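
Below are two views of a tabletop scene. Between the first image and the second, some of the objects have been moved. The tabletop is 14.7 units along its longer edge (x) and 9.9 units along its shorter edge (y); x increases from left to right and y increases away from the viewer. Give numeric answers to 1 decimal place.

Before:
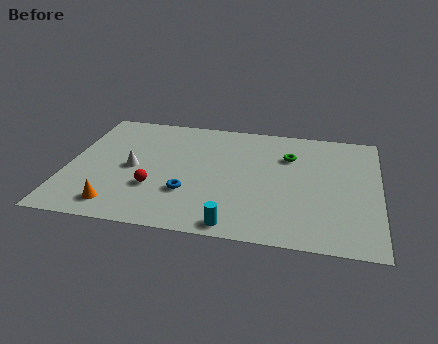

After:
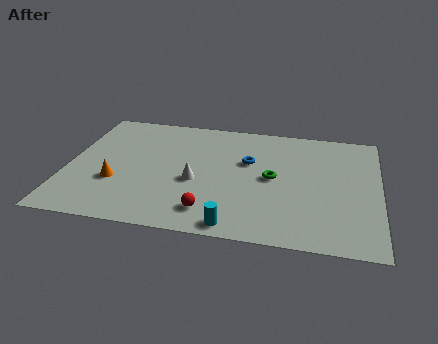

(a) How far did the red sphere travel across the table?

3.0

The red sphere was near (4.2, 3.2) before and (6.9, 1.8) after, so it travelled √(2.7² + 1.4²) ≈ 3.0 units.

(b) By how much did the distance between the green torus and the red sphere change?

-3.0

Before: roughly 7.3 units apart; after: 4.3. That's 3.0 units closer together.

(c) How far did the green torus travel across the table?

2.1

The green torus was near (10.4, 7.0) before and (9.7, 5.0) after, so it travelled √(0.7² + 2.0²) ≈ 2.1 units.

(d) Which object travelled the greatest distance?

the blue torus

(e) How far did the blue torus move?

4.1

From (5.8, 3.1) to (8.5, 6.2), the blue torus covered √(2.7² + 3.1²) ≈ 4.1 units.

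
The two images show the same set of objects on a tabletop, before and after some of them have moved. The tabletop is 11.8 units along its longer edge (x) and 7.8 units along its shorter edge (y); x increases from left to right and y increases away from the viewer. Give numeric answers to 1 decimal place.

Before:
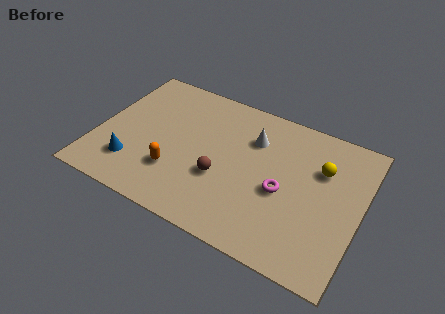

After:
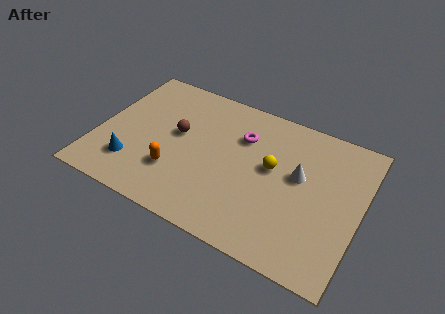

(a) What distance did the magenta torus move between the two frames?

3.0

From (8.4, 3.4) to (6.3, 5.5), the magenta torus covered √(2.1² + 2.1²) ≈ 3.0 units.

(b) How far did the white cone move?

2.5

The white cone moved from about (6.8, 5.6) to (9.0, 4.5), a distance of √(2.2² + 1.1²) ≈ 2.5.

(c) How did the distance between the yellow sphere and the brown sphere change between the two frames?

-0.5

They were about 4.8 units apart before and 4.3 after — 0.5 units closer together.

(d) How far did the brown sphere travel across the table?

2.7

The brown sphere was near (5.7, 2.9) before and (3.5, 4.4) after, so it travelled √(2.2² + 1.5²) ≈ 2.7 units.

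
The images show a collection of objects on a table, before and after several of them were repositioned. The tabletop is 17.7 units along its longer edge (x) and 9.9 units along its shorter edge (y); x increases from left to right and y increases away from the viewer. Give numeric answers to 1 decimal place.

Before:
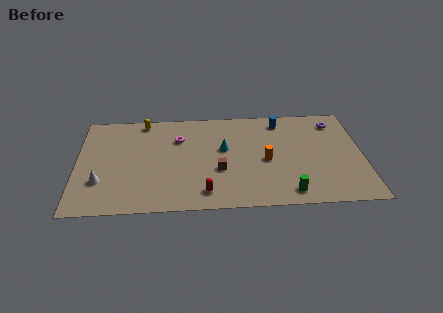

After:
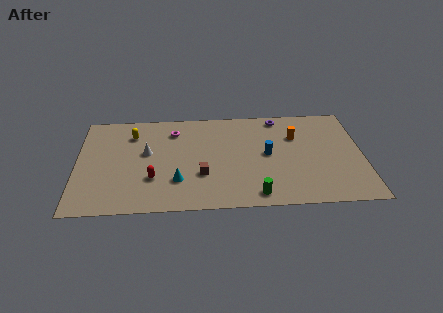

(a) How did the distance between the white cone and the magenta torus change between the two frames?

-3.5

The distance was about 6.2 in the first image and 2.7 in the second, so they moved 3.5 units closer together.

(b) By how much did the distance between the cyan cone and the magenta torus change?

+2.0

They were about 3.0 units apart before and 5.0 after — 2.0 units further apart.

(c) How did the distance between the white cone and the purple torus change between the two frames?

-6.6

Before: roughly 15.5 units apart; after: 8.9. That's 6.6 units closer together.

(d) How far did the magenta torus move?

0.9

The magenta torus was near (6.3, 7.0) before and (6.0, 7.8) after, so it travelled √(0.3² + 0.8²) ≈ 0.9 units.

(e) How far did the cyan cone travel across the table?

4.2

The cyan cone was near (9.1, 5.8) before and (6.2, 2.8) after, so it travelled √(2.9² + 3.0²) ≈ 4.2 units.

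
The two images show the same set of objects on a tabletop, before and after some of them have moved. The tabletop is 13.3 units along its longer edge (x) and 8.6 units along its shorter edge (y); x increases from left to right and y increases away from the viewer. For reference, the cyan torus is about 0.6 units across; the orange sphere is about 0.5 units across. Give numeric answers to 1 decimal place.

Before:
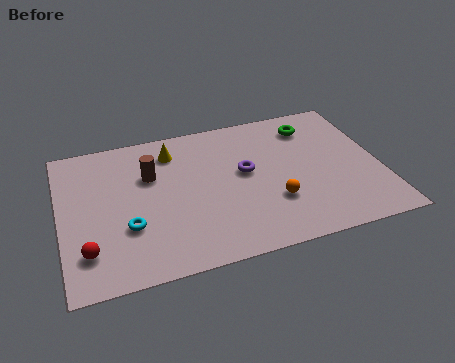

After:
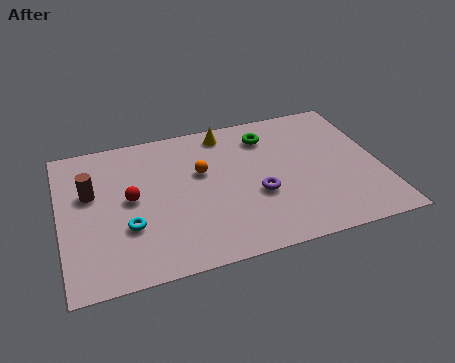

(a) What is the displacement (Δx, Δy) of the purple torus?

(0.4, -1.5)

The purple torus was at about (7.7, 4.8) and moved to about (8.1, 3.3).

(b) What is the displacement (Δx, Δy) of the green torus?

(-1.9, -0.1)

The green torus was at about (10.7, 6.9) and moved to about (8.8, 6.8).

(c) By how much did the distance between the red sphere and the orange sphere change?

-4.6

Before: roughly 7.7 units apart; after: 3.1. That's 4.6 units closer together.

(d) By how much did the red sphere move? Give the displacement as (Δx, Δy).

(1.9, 2.5)

From the two frames, the red sphere sits at roughly (1.0, 2.0) before and (2.9, 4.5) after.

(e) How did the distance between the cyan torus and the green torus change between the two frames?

-1.7

They were about 8.9 units apart before and 7.2 after — 1.7 units closer together.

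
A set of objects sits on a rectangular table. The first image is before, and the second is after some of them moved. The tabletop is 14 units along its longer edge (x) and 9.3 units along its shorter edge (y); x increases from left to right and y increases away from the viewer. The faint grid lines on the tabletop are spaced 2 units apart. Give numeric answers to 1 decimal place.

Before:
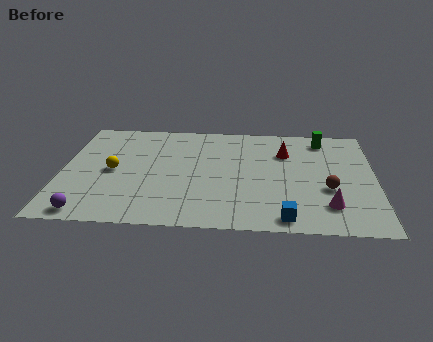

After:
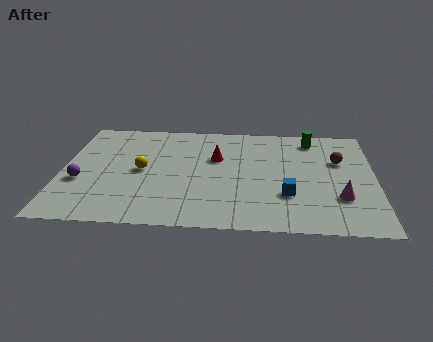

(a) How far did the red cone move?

3.2

The red cone moved from about (10.0, 6.6) to (6.9, 5.9), a distance of √(3.1² + 0.7²) ≈ 3.2.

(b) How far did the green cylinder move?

0.5

From (11.7, 7.9) to (11.2, 7.9), the green cylinder covered √(0.5² + 0.0²) ≈ 0.5 units.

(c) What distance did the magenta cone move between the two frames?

0.9

From (11.9, 2.1) to (12.4, 2.8), the magenta cone covered √(0.5² + 0.7²) ≈ 0.9 units.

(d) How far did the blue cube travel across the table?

1.9

The blue cube was near (10.0, 1.0) before and (10.1, 2.9) after, so it travelled √(0.1² + 1.9²) ≈ 1.9 units.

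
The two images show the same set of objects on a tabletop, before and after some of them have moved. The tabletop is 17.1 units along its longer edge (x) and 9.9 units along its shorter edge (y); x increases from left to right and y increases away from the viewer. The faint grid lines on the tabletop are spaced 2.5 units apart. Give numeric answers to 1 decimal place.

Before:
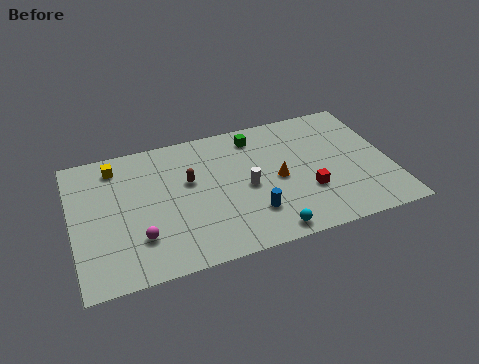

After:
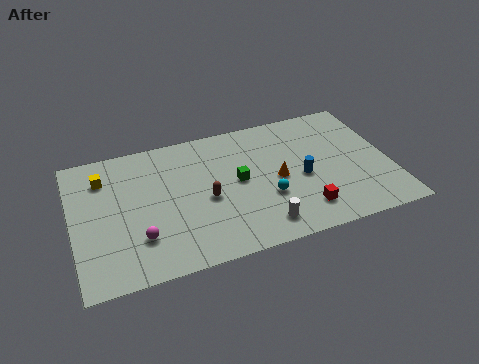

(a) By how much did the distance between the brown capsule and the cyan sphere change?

-3.0

The distance was about 6.3 in the first image and 3.3 in the second, so they moved 3.0 units closer together.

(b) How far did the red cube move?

1.4

From (12.5, 3.3) to (12.1, 2.0), the red cube covered √(0.4² + 1.3²) ≈ 1.4 units.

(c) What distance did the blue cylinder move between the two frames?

3.4

The blue cylinder was near (9.4, 2.6) before and (12.3, 4.4) after, so it travelled √(2.9² + 1.8²) ≈ 3.4 units.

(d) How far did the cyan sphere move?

2.5

From (10.1, 1.0) to (10.3, 3.5), the cyan sphere covered √(0.2² + 2.5²) ≈ 2.5 units.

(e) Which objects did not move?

the magenta sphere and the orange cone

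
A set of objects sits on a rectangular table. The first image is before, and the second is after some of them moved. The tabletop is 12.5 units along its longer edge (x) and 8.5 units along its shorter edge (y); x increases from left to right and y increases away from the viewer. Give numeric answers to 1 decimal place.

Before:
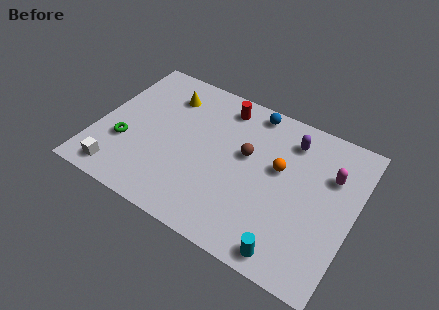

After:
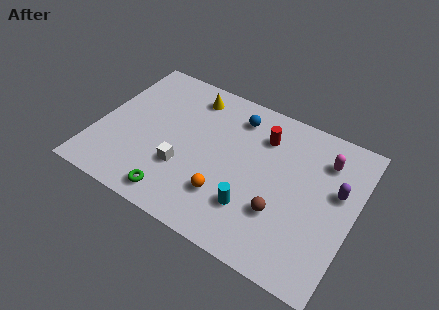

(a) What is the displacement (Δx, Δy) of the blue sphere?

(-0.7, -0.7)

From the two frames, the blue sphere sits at roughly (7.1, 7.6) before and (6.4, 6.9) after.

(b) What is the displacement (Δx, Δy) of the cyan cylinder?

(-2.0, 1.4)

The cyan cylinder started near (9.9, 0.9) and ended near (7.9, 2.3).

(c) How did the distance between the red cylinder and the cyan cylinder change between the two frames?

-3.5

Before: roughly 7.6 units apart; after: 4.1. That's 3.5 units closer together.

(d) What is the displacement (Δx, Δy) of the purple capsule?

(2.5, -1.7)

The purple capsule started near (9.1, 6.8) and ended near (11.6, 5.1).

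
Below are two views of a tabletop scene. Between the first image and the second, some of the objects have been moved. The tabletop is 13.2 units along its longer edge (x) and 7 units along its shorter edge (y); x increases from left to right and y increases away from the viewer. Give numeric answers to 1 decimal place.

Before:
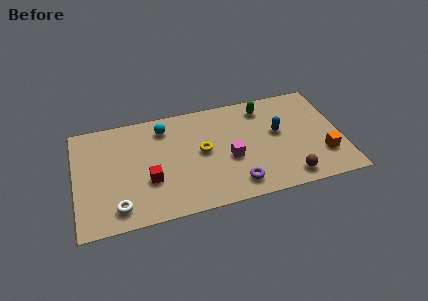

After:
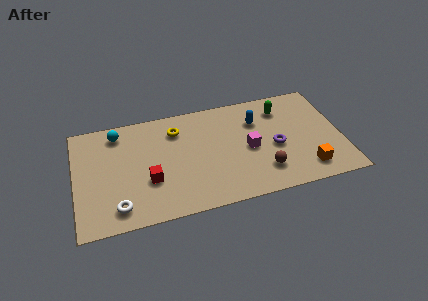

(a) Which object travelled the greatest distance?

the purple torus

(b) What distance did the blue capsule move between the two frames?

1.4

The blue capsule moved from about (10.1, 4.0) to (9.1, 5.0), a distance of √(1.0² + 1.0²) ≈ 1.4.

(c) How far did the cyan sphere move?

2.3

From (4.5, 5.7) to (2.2, 5.9), the cyan sphere covered √(2.3² + 0.2²) ≈ 2.3 units.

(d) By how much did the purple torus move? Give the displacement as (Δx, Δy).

(2.1, 1.9)

The purple torus was at about (7.8, 1.2) and moved to about (9.9, 3.1).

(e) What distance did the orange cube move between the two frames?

1.1

The orange cube moved from about (12.2, 2.0) to (11.3, 1.3), a distance of √(0.9² + 0.7²) ≈ 1.1.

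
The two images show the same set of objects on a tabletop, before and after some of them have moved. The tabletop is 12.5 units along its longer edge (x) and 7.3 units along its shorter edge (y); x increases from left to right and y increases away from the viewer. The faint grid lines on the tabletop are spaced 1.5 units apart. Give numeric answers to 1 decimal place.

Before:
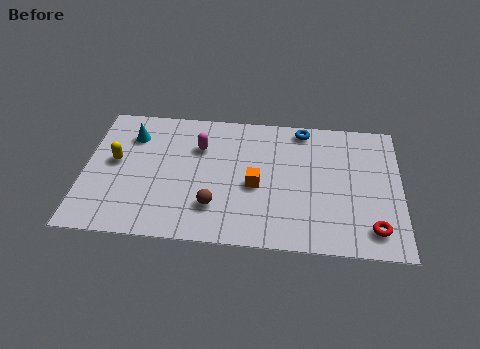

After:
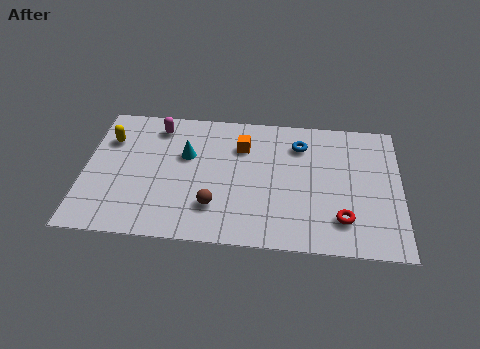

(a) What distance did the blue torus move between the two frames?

0.9

The blue torus moved from about (8.6, 6.5) to (8.5, 5.6), a distance of √(0.1² + 0.9²) ≈ 0.9.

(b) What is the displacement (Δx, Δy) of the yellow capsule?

(-0.3, 1.2)

The yellow capsule was at about (1.2, 4.0) and moved to about (0.9, 5.2).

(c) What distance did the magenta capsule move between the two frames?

2.0

The magenta capsule moved from about (4.5, 5.1) to (2.8, 6.1), a distance of √(1.7² + 1.0²) ≈ 2.0.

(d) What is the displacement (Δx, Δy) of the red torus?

(-1.2, 0.4)

The red torus was at about (11.4, 1.3) and moved to about (10.2, 1.7).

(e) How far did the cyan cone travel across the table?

2.4

The cyan cone was near (1.8, 5.5) before and (4.0, 4.6) after, so it travelled √(2.2² + 0.9²) ≈ 2.4 units.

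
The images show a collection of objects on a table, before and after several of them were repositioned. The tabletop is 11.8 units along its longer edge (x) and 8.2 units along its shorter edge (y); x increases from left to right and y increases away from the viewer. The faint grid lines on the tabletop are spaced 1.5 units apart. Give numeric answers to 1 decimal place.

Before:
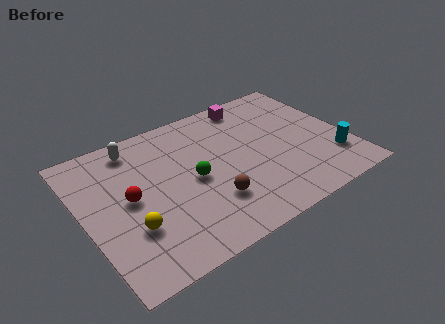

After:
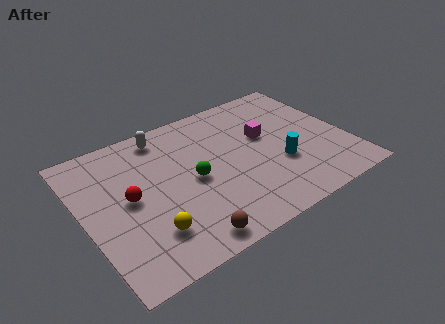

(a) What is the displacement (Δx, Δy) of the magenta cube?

(0.2, -2.3)

From the two frames, the magenta cube sits at roughly (8.1, 7.2) before and (8.3, 4.9) after.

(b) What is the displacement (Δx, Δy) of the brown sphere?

(-1.4, -1.4)

The brown sphere started near (5.3, 2.3) and ended near (3.9, 0.9).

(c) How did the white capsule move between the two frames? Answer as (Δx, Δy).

(1.3, 0.1)

From the two frames, the white capsule sits at roughly (2.7, 7.0) before and (4.0, 7.1) after.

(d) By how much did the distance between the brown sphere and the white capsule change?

+0.8

They were about 5.4 units apart before and 6.2 after — 0.8 units further apart.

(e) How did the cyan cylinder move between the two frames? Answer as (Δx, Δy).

(-2.3, 0.8)

The cyan cylinder was at about (10.9, 2.1) and moved to about (8.6, 2.9).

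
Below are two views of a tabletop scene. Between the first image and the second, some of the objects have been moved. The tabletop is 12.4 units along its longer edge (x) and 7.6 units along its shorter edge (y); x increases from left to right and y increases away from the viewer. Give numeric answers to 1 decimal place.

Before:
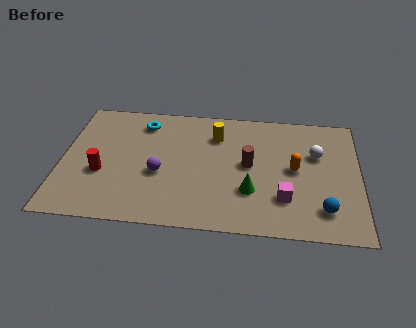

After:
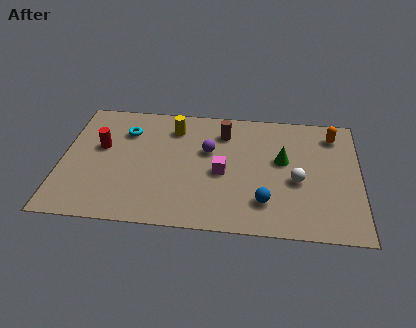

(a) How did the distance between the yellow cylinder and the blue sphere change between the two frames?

-0.4

The distance was about 6.1 in the first image and 5.7 in the second, so they moved 0.4 units closer together.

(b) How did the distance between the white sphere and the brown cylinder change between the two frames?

+1.2

The distance was about 2.9 in the first image and 4.1 in the second, so they moved 1.2 units further apart.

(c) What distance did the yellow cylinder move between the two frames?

1.8

From (6.4, 5.7) to (4.6, 6.0), the yellow cylinder covered √(1.8² + 0.3²) ≈ 1.8 units.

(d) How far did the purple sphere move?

2.6

The purple sphere moved from about (4.1, 3.1) to (6.1, 4.7), a distance of √(2.0² + 1.6²) ≈ 2.6.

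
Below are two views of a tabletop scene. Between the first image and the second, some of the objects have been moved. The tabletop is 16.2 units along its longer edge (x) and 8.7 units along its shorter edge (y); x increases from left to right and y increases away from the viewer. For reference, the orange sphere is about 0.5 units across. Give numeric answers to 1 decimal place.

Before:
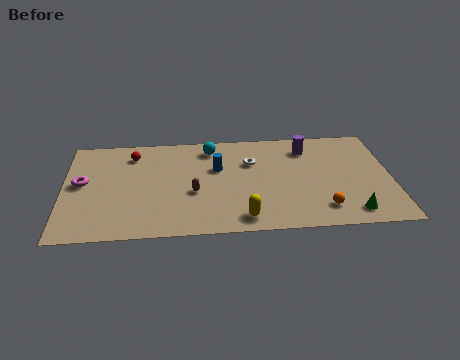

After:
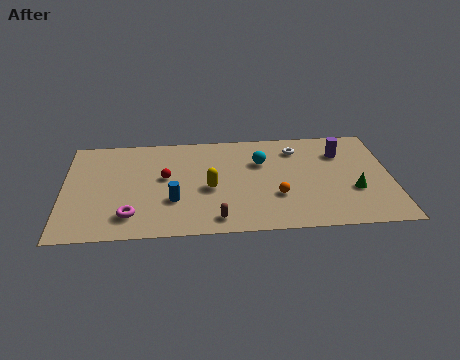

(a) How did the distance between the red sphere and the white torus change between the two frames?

+0.9

They were about 6.0 units apart before and 6.9 after — 0.9 units further apart.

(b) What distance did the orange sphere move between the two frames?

2.5

The orange sphere was near (12.7, 1.7) before and (10.5, 2.9) after, so it travelled √(2.2² + 1.2²) ≈ 2.5 units.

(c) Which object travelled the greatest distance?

the magenta torus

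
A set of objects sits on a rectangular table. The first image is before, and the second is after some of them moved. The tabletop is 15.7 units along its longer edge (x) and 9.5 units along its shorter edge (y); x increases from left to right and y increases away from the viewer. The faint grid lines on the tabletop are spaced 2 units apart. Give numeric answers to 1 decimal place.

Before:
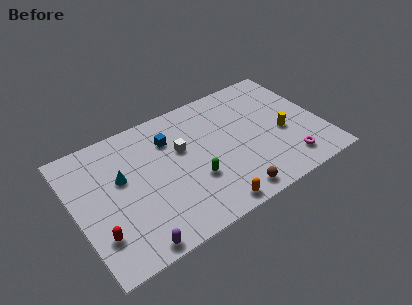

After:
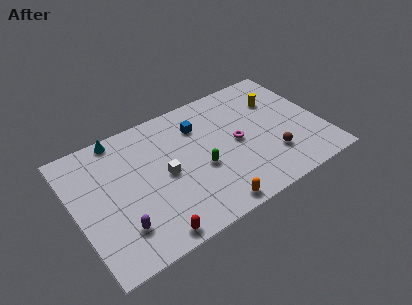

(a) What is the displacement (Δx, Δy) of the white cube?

(-1.3, -1.3)

The white cube was at about (6.9, 5.9) and moved to about (5.6, 4.6).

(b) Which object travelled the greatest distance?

the magenta torus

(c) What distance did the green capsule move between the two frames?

0.8

From (7.3, 3.3) to (7.8, 3.9), the green capsule covered √(0.5² + 0.6²) ≈ 0.8 units.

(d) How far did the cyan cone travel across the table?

3.0

From (3.0, 5.7) to (3.3, 8.7), the cyan cone covered √(0.3² + 3.0²) ≈ 3.0 units.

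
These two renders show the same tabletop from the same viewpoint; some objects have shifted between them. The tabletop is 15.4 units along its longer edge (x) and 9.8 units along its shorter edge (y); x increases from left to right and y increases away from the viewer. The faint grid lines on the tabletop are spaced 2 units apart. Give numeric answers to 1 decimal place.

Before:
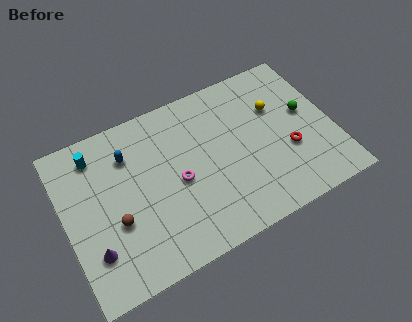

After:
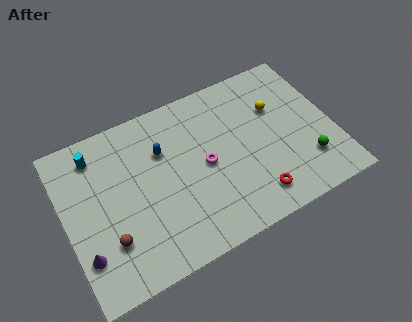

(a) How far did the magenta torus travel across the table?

1.6

The magenta torus was near (6.4, 4.5) before and (8.0, 4.8) after, so it travelled √(1.6² + 0.3²) ≈ 1.6 units.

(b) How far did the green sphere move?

3.0

From (14.0, 5.5) to (13.6, 2.5), the green sphere covered √(0.4² + 3.0²) ≈ 3.0 units.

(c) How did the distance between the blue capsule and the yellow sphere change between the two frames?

-1.9

They were about 8.5 units apart before and 6.6 after — 1.9 units closer together.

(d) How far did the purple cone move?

0.5

The purple cone moved from about (1.3, 2.6) to (0.8, 2.6), a distance of √(0.5² + 0.0²) ≈ 0.5.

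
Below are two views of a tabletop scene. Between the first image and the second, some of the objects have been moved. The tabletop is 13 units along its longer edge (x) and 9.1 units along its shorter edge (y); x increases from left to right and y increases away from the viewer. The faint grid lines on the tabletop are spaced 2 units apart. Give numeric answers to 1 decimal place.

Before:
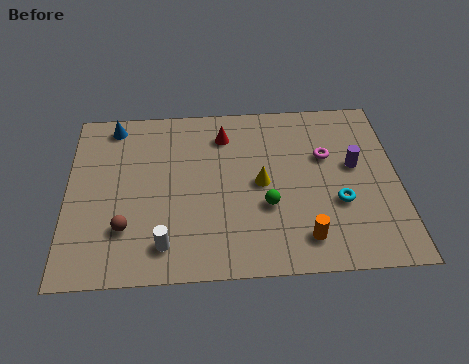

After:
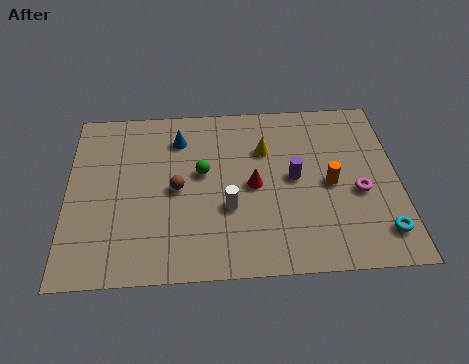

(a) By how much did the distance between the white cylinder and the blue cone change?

-2.5

They were about 6.7 units apart before and 4.2 after — 2.5 units closer together.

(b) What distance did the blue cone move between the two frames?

2.8

The blue cone moved from about (1.8, 8.0) to (4.4, 7.1), a distance of √(2.6² + 0.9²) ≈ 2.8.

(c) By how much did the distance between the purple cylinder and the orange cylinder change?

-2.7

They were about 4.2 units apart before and 1.5 after — 2.7 units closer together.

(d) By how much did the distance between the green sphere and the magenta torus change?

+2.8

The distance was about 3.5 in the first image and 6.3 in the second, so they moved 2.8 units further apart.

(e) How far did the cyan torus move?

2.3

The cyan torus moved from about (10.6, 3.3) to (12.2, 1.7), a distance of √(1.6² + 1.6²) ≈ 2.3.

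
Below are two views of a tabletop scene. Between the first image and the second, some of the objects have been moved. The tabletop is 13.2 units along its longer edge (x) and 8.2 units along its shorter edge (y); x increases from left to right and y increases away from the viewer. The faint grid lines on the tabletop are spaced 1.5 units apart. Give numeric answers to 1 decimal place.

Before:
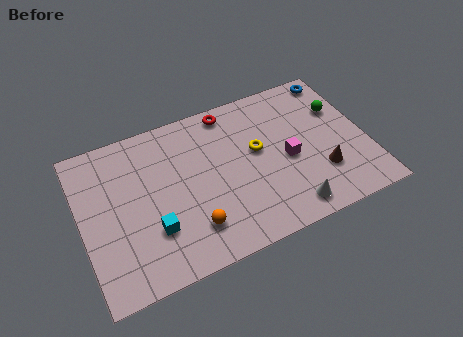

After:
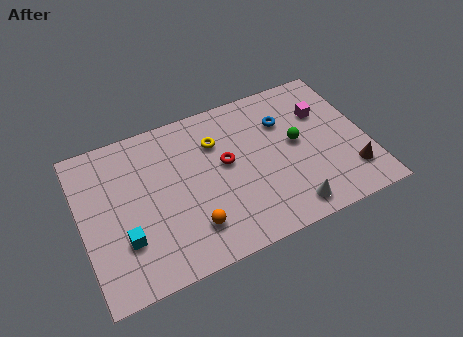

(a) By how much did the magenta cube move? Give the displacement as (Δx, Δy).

(1.9, 1.9)

The magenta cube was at about (9.5, 3.7) and moved to about (11.4, 5.6).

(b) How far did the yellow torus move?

2.2

From (8.2, 4.7) to (6.4, 5.9), the yellow torus covered √(1.8² + 1.2²) ≈ 2.2 units.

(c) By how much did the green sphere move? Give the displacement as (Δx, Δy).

(-2.2, -1.1)

From the two frames, the green sphere sits at roughly (12.2, 5.5) before and (10.0, 4.4) after.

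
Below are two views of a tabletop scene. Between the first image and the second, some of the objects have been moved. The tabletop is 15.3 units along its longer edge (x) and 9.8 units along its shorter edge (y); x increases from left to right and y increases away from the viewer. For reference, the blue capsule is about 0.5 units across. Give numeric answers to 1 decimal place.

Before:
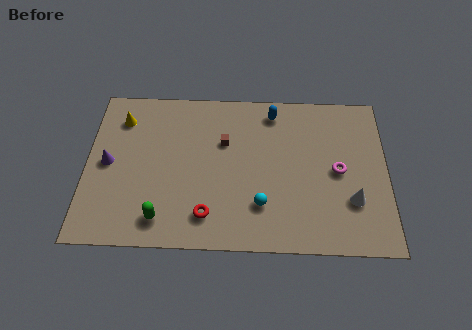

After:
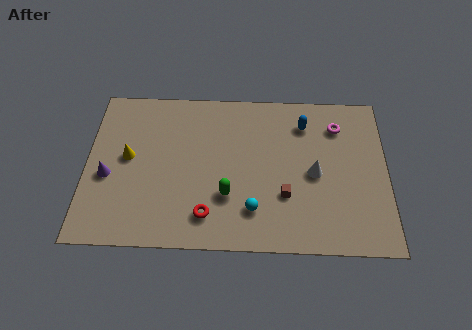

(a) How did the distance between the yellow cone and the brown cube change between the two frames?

+2.8

Before: roughly 5.5 units apart; after: 8.3. That's 2.8 units further apart.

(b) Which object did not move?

the red torus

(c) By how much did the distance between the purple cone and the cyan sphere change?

-0.5

They were about 8.1 units apart before and 7.6 after — 0.5 units closer together.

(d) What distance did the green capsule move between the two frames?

3.6

The green capsule was near (3.9, 1.6) before and (7.2, 3.1) after, so it travelled √(3.3² + 1.5²) ≈ 3.6 units.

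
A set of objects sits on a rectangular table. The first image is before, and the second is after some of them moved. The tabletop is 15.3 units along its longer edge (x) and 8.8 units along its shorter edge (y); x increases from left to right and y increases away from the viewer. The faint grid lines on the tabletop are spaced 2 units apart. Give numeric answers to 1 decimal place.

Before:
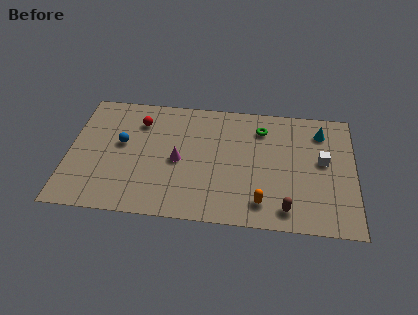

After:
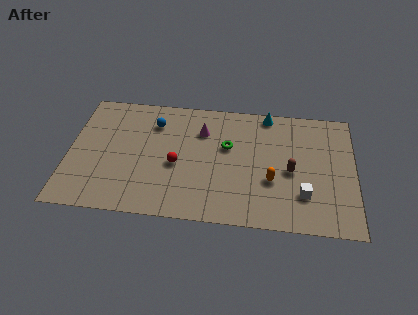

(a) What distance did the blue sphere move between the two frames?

2.4

From (2.8, 5.0) to (4.5, 6.7), the blue sphere covered √(1.7² + 1.7²) ≈ 2.4 units.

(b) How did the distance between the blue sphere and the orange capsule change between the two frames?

-1.0

Before: roughly 8.3 units apart; after: 7.3. That's 1.0 units closer together.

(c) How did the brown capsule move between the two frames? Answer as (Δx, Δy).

(0.2, 2.7)

The brown capsule was at about (11.7, 1.3) and moved to about (11.9, 4.0).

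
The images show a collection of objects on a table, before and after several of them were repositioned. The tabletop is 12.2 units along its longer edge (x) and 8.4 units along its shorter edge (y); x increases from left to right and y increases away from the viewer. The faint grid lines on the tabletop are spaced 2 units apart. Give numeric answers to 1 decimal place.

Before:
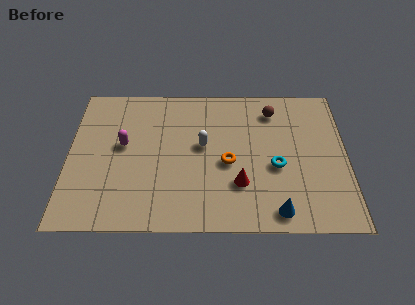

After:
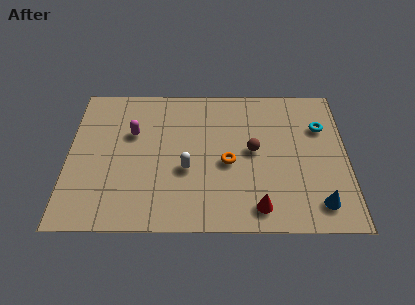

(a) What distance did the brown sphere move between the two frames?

2.6

From (9.0, 6.8) to (8.1, 4.4), the brown sphere covered √(0.9² + 2.4²) ≈ 2.6 units.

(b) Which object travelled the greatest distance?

the cyan torus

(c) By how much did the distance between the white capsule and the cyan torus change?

+3.0

They were about 3.4 units apart before and 6.4 after — 3.0 units further apart.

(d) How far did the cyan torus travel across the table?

3.0

The cyan torus moved from about (9.1, 3.5) to (11.1, 5.8), a distance of √(2.0² + 2.3²) ≈ 3.0.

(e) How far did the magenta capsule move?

0.8

The magenta capsule moved from about (2.4, 4.7) to (2.8, 5.4), a distance of √(0.4² + 0.7²) ≈ 0.8.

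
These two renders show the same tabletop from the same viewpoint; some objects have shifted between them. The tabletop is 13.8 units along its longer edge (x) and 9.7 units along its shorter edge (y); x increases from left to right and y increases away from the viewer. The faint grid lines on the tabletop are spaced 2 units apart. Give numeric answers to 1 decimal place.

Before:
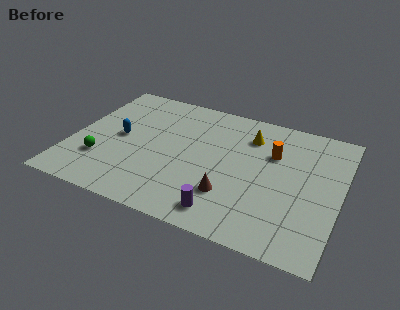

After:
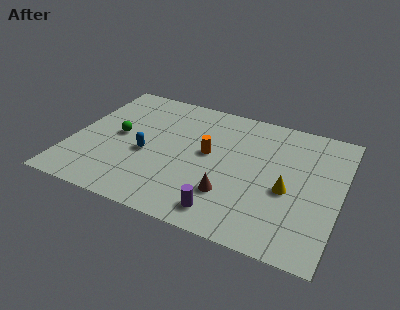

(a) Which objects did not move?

the brown cone and the purple cylinder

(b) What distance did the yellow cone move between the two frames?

4.0

From (8.9, 7.4) to (11.2, 4.1), the yellow cone covered √(2.3² + 3.3²) ≈ 4.0 units.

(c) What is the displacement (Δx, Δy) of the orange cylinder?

(-3.2, -1.2)

The orange cylinder started near (10.2, 6.5) and ended near (7.0, 5.3).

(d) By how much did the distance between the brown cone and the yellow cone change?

-1.6

The distance was about 4.7 in the first image and 3.1 in the second, so they moved 1.6 units closer together.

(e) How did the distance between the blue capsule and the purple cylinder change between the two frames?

-1.7

Before: roughly 6.9 units apart; after: 5.2. That's 1.7 units closer together.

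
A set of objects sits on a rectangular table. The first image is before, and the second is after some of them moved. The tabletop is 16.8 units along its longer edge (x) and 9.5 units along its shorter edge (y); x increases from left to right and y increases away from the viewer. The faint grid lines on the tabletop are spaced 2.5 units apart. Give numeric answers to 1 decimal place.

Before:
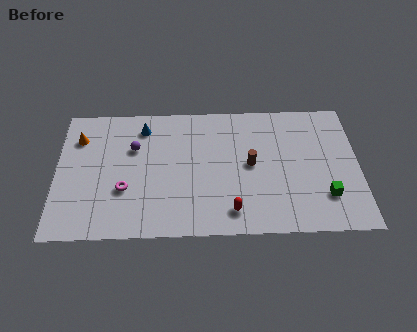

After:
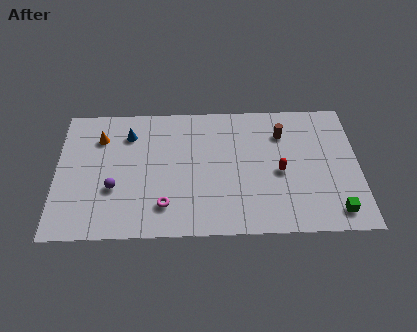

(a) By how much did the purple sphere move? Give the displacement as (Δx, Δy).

(-1.1, -2.9)

The purple sphere was at about (4.3, 6.3) and moved to about (3.2, 3.4).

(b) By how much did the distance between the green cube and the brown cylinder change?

+1.6

The distance was about 4.8 in the first image and 6.4 in the second, so they moved 1.6 units further apart.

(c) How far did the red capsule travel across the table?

3.8

The red capsule moved from about (9.7, 1.6) to (12.4, 4.3), a distance of √(2.7² + 2.7²) ≈ 3.8.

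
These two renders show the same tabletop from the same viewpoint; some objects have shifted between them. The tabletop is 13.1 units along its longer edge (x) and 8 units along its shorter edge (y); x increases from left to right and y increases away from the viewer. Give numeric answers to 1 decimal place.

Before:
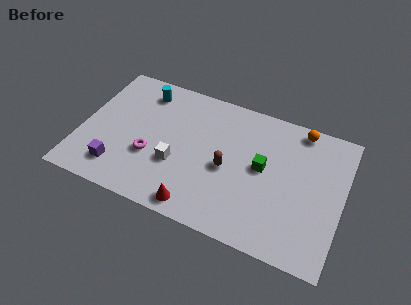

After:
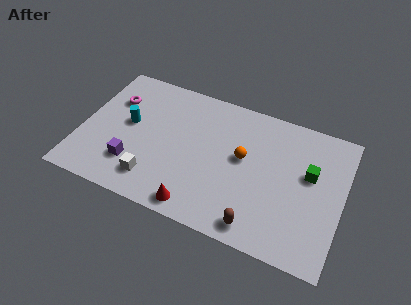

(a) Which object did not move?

the red cone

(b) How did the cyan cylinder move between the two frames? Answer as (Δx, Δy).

(-0.5, -2.2)

The cyan cylinder was at about (2.8, 6.6) and moved to about (2.3, 4.4).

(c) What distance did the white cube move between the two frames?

1.6

From (4.9, 2.9) to (3.9, 1.6), the white cube covered √(1.0² + 1.3²) ≈ 1.6 units.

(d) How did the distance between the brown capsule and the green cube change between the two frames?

+2.6

Before: roughly 1.8 units apart; after: 4.4. That's 2.6 units further apart.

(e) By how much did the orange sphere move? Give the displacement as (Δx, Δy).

(-2.6, -2.7)

From the two frames, the orange sphere sits at roughly (10.7, 7.2) before and (8.1, 4.5) after.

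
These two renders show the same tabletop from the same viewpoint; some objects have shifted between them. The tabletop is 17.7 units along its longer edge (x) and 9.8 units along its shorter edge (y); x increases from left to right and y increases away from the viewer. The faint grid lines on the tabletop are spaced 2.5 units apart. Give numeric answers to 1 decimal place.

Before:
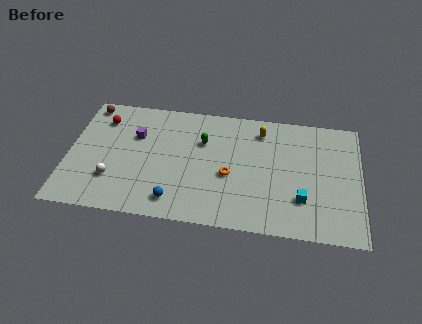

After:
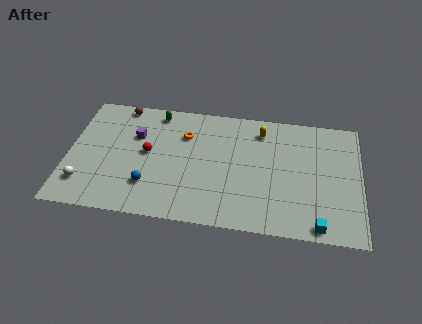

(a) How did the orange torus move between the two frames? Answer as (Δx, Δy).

(-2.8, 2.9)

The orange torus started near (9.8, 4.1) and ended near (7.0, 7.0).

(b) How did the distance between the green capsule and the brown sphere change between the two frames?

-5.2

The distance was about 7.4 in the first image and 2.2 in the second, so they moved 5.2 units closer together.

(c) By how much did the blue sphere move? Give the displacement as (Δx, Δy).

(-1.6, 1.0)

From the two frames, the blue sphere sits at roughly (6.6, 1.6) before and (5.0, 2.6) after.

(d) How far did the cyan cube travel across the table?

2.1

The cyan cube moved from about (14.2, 2.8) to (15.2, 0.9), a distance of √(1.0² + 1.9²) ≈ 2.1.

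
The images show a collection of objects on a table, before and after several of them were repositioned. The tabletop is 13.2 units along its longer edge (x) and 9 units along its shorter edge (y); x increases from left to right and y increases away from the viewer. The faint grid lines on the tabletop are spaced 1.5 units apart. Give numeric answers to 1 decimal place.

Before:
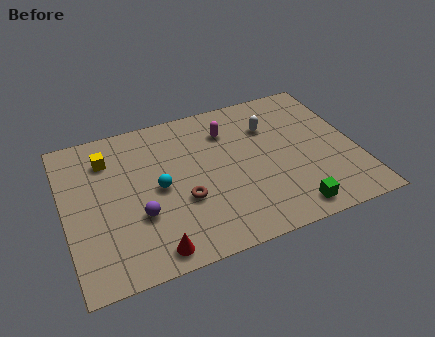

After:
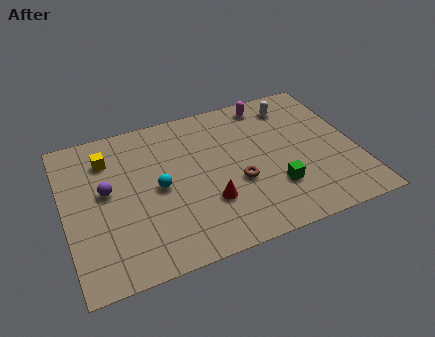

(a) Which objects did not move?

the cyan sphere and the yellow cube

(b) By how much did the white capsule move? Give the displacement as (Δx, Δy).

(1.2, 1.0)

From the two frames, the white capsule sits at roughly (9.5, 6.4) before and (10.7, 7.4) after.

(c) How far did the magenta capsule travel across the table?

2.3

The magenta capsule moved from about (7.6, 6.8) to (9.6, 7.9), a distance of √(2.0² + 1.1²) ≈ 2.3.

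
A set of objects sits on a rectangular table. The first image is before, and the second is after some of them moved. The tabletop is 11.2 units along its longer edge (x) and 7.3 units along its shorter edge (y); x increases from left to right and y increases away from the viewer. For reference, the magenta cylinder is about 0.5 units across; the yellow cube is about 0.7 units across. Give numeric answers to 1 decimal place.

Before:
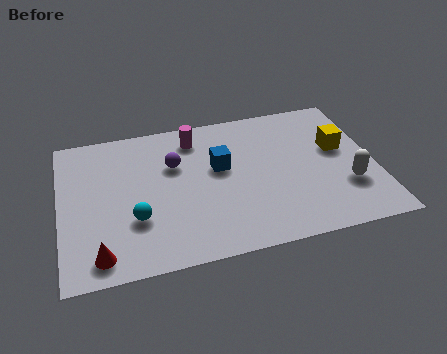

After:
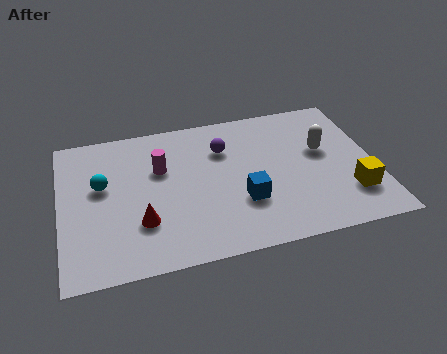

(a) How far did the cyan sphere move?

2.2

The cyan sphere was near (2.6, 2.4) before and (1.5, 4.3) after, so it travelled √(1.1² + 1.9²) ≈ 2.2 units.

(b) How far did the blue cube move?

2.0

From (5.7, 4.3) to (6.4, 2.4), the blue cube covered √(0.7² + 1.9²) ≈ 2.0 units.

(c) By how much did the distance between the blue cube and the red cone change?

-1.9

The distance was about 5.5 in the first image and 3.6 in the second, so they moved 1.9 units closer together.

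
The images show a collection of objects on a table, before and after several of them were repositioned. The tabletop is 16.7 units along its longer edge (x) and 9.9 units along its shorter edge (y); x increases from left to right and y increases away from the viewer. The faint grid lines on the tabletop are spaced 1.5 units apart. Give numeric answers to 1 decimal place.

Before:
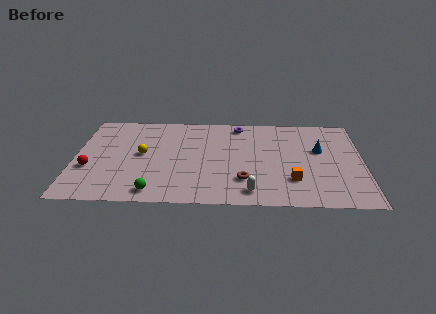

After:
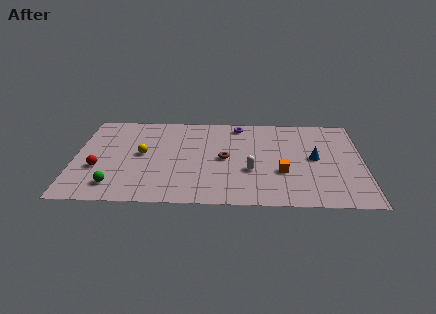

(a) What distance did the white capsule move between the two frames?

2.2

The white capsule moved from about (10.2, 1.4) to (10.2, 3.6), a distance of √(0.0² + 2.2²) ≈ 2.2.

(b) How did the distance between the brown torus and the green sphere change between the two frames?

+1.7

The distance was about 5.3 in the first image and 7.0 in the second, so they moved 1.7 units further apart.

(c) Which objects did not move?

the yellow sphere and the purple torus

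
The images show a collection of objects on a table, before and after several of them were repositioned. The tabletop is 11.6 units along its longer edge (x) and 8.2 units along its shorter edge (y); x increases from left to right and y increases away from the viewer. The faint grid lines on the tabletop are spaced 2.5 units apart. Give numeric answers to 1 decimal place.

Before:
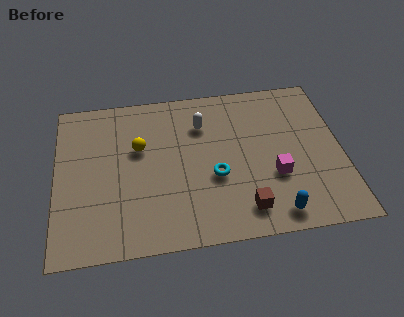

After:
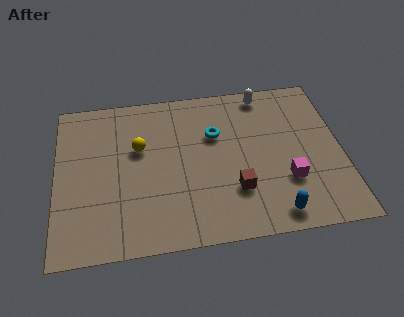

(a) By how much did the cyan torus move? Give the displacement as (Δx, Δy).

(0.1, 2.2)

The cyan torus started near (6.4, 3.2) and ended near (6.5, 5.4).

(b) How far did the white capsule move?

2.9

The white capsule was near (6.0, 6.0) before and (8.6, 7.3) after, so it travelled √(2.6² + 1.3²) ≈ 2.9 units.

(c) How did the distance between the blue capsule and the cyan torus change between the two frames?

+1.7

Before: roughly 3.2 units apart; after: 4.9. That's 1.7 units further apart.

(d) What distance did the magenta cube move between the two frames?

0.6

The magenta cube was near (8.8, 2.9) before and (9.3, 2.6) after, so it travelled √(0.5² + 0.3²) ≈ 0.6 units.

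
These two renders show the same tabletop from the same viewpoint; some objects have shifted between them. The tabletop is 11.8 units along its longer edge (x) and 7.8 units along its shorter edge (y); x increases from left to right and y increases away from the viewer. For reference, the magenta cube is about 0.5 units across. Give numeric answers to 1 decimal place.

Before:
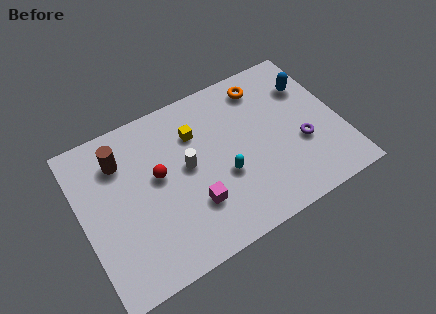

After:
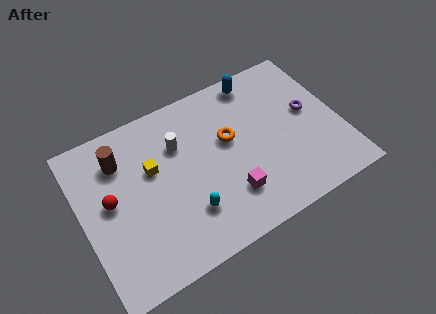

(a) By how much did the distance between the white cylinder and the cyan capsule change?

+1.4

Before: roughly 1.9 units apart; after: 3.3. That's 1.4 units further apart.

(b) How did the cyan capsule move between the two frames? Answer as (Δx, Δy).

(-1.8, -0.9)

From the two frames, the cyan capsule sits at roughly (6.3, 3.0) before and (4.5, 2.1) after.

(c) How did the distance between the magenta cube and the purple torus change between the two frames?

-0.4

The distance was about 5.1 in the first image and 4.7 in the second, so they moved 0.4 units closer together.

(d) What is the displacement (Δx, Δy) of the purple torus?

(0.6, 1.4)

From the two frames, the purple torus sits at roughly (9.9, 2.9) before and (10.5, 4.3) after.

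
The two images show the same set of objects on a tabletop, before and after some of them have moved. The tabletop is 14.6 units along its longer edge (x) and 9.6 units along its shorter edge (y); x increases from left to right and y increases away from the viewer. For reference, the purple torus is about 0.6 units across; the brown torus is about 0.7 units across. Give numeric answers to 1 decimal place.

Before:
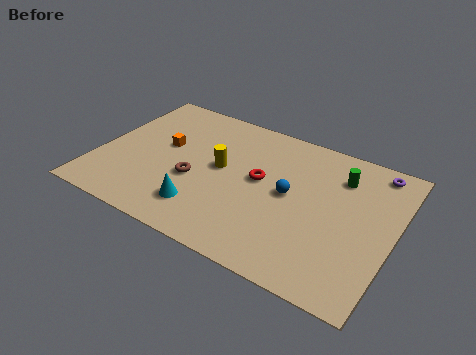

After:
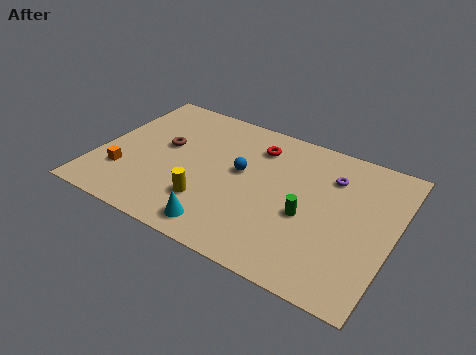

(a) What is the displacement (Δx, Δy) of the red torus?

(-0.5, 2.2)

The red torus started near (8.0, 5.3) and ended near (7.5, 7.5).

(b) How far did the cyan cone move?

1.4

The cyan cone was near (5.6, 2.1) before and (6.7, 1.3) after, so it travelled √(1.1² + 0.8²) ≈ 1.4 units.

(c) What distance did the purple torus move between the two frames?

2.4

The purple torus was near (13.3, 8.5) before and (11.3, 7.1) after, so it travelled √(2.0² + 1.4²) ≈ 2.4 units.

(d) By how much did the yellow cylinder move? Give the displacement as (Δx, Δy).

(-0.2, -2.6)

From the two frames, the yellow cylinder sits at roughly (6.0, 5.2) before and (5.8, 2.6) after.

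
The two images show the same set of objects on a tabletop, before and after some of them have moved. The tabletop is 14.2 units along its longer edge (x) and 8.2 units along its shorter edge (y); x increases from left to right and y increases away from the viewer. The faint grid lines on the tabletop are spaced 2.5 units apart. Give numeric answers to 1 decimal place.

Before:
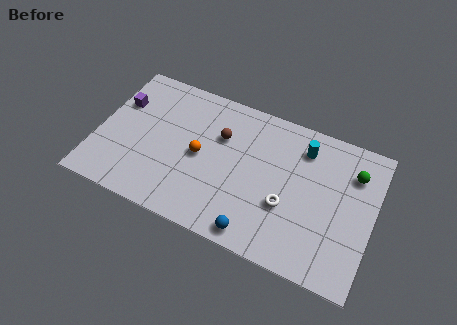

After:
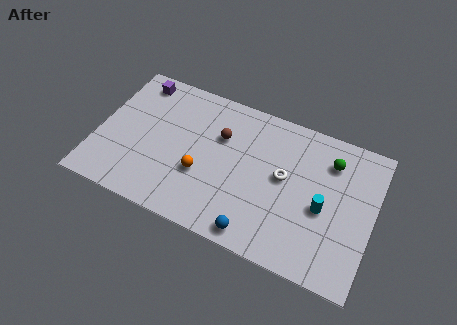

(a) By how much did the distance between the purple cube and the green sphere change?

-1.9

Before: roughly 12.1 units apart; after: 10.2. That's 1.9 units closer together.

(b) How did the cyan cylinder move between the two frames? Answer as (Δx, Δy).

(1.3, -2.9)

The cyan cylinder was at about (10.4, 6.5) and moved to about (11.7, 3.6).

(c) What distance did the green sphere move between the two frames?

1.2

The green sphere was near (13.0, 6.1) before and (11.8, 6.3) after, so it travelled √(1.2² + 0.2²) ≈ 1.2 units.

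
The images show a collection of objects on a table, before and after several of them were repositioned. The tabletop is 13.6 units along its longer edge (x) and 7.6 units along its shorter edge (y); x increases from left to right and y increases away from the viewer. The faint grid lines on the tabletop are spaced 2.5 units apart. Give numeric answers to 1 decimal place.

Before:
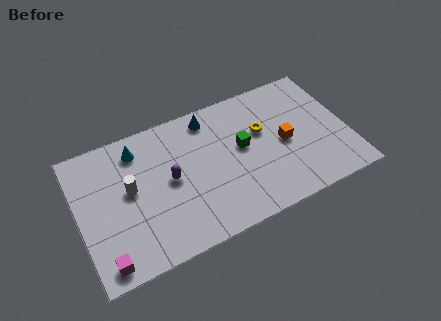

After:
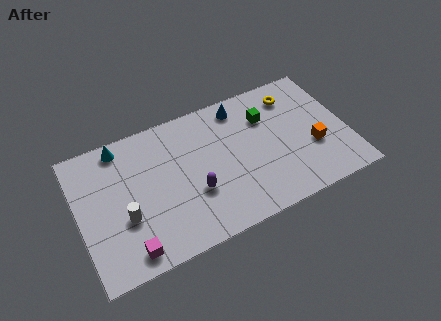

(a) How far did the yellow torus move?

2.3

From (9.4, 4.7) to (11.2, 6.1), the yellow torus covered √(1.8² + 1.4²) ≈ 2.3 units.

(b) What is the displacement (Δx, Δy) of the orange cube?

(1.4, -0.8)

The orange cube was at about (10.4, 3.6) and moved to about (11.8, 2.8).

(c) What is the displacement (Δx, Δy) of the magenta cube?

(1.2, 0.1)

The magenta cube started near (1.0, 0.9) and ended near (2.2, 1.0).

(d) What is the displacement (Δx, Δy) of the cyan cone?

(-0.8, 0.5)

From the two frames, the cyan cone sits at roughly (3.2, 6.2) before and (2.4, 6.7) after.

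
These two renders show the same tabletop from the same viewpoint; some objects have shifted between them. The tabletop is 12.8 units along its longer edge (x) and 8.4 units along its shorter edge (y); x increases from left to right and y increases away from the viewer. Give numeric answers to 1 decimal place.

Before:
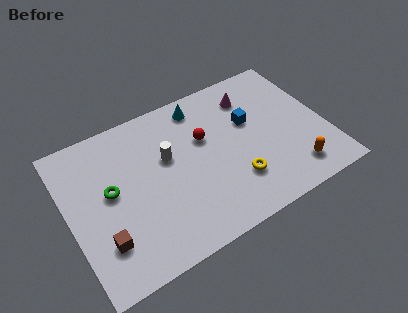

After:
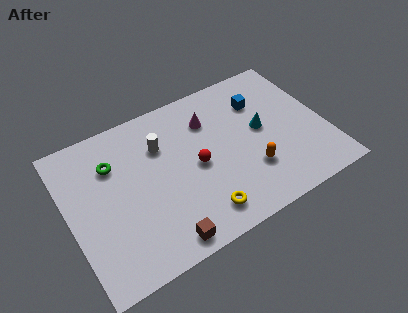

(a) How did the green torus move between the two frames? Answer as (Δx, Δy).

(0.3, 1.4)

From the two frames, the green torus sits at roughly (2.1, 4.6) before and (2.4, 6.0) after.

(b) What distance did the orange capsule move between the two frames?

2.2

From (10.8, 1.5) to (8.8, 2.5), the orange capsule covered √(2.0² + 1.0²) ≈ 2.2 units.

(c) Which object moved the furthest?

the cyan cone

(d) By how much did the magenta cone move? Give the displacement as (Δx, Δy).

(-2.2, -0.4)

The magenta cone started near (9.5, 6.6) and ended near (7.3, 6.2).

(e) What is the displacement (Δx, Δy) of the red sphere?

(-0.6, -1.3)

The red sphere was at about (6.9, 5.3) and moved to about (6.3, 4.0).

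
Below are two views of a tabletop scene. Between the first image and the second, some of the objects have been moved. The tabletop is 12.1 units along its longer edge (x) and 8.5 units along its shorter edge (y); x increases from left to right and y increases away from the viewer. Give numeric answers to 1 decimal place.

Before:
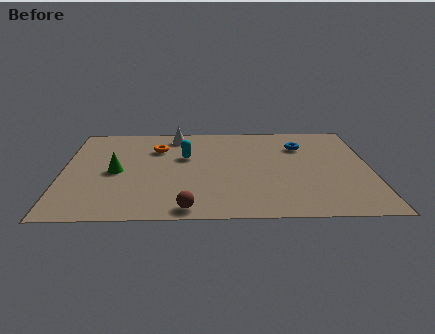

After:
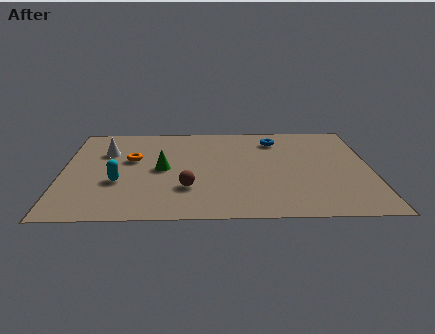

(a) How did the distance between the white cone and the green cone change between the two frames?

-1.3

They were about 4.0 units apart before and 2.7 after — 1.3 units closer together.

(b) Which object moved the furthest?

the cyan capsule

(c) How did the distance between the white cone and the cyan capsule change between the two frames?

+0.7

They were about 2.0 units apart before and 2.7 after — 0.7 units further apart.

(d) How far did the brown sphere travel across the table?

1.7

From (4.9, 0.8) to (4.9, 2.5), the brown sphere covered √(0.0² + 1.7²) ≈ 1.7 units.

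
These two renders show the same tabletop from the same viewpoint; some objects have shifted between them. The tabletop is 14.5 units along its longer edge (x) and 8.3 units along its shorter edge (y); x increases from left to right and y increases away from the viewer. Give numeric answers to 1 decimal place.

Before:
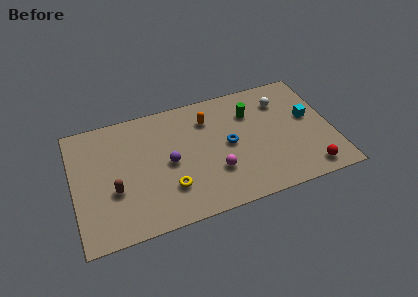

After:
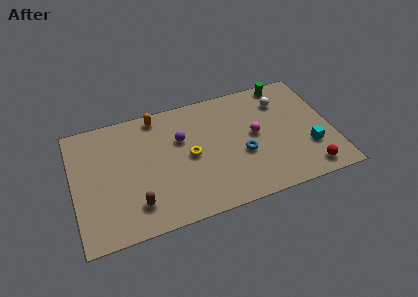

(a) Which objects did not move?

the white sphere and the red sphere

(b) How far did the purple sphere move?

1.6

From (5.3, 4.0) to (6.1, 5.4), the purple sphere covered √(0.8² + 1.4²) ≈ 1.6 units.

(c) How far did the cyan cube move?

2.1

The cyan cube moved from about (13.3, 4.7) to (13.1, 2.6), a distance of √(0.2² + 2.1²) ≈ 2.1.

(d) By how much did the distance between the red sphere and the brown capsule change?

-1.3

Before: roughly 10.9 units apart; after: 9.6. That's 1.3 units closer together.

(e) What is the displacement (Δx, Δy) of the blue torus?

(0.7, -0.9)

The blue torus was at about (8.7, 4.2) and moved to about (9.4, 3.3).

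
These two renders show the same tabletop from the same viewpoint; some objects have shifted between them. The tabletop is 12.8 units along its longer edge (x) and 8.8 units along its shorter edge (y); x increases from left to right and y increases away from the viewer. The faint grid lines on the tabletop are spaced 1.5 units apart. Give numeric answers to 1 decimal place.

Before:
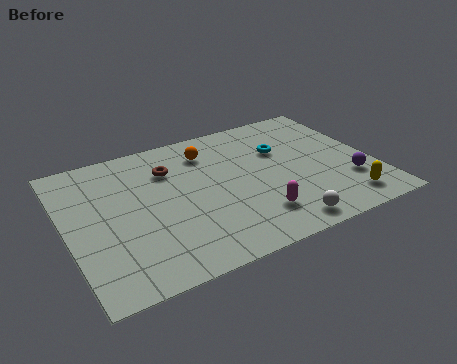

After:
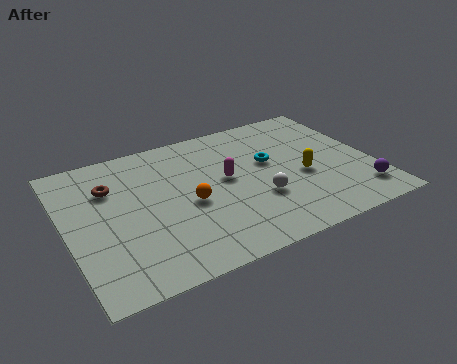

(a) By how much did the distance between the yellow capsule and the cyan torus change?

-2.9

They were about 4.8 units apart before and 1.9 after — 2.9 units closer together.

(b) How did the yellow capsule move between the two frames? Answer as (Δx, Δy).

(-1.4, 2.3)

From the two frames, the yellow capsule sits at roughly (11.2, 1.4) before and (9.8, 3.7) after.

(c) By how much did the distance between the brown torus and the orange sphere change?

+2.0

Before: roughly 1.8 units apart; after: 3.8. That's 2.0 units further apart.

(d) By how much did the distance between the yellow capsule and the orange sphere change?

-2.6

Before: roughly 7.4 units apart; after: 4.8. That's 2.6 units closer together.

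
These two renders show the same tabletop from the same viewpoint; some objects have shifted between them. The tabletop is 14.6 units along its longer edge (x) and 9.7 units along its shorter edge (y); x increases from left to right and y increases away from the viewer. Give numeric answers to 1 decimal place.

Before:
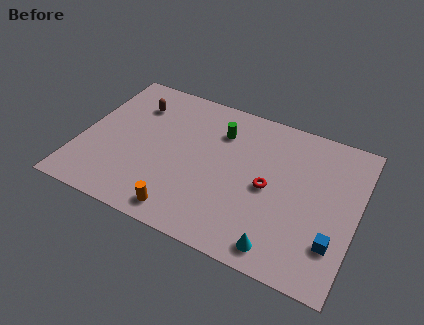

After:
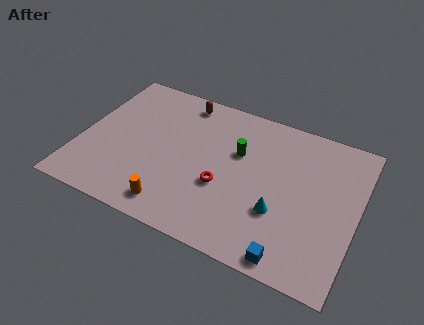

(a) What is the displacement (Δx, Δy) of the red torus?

(-2.3, -0.9)

From the two frames, the red torus sits at roughly (10.0, 4.6) before and (7.7, 3.7) after.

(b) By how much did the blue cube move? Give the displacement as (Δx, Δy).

(-2.0, -1.7)

The blue cube started near (13.6, 2.6) and ended near (11.6, 0.9).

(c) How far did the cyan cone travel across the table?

2.1

The cyan cone was near (11.0, 1.2) before and (10.7, 3.3) after, so it travelled √(0.3² + 2.1²) ≈ 2.1 units.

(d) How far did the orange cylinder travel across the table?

0.5

From (5.9, 1.2) to (5.4, 1.4), the orange cylinder covered √(0.5² + 0.2²) ≈ 0.5 units.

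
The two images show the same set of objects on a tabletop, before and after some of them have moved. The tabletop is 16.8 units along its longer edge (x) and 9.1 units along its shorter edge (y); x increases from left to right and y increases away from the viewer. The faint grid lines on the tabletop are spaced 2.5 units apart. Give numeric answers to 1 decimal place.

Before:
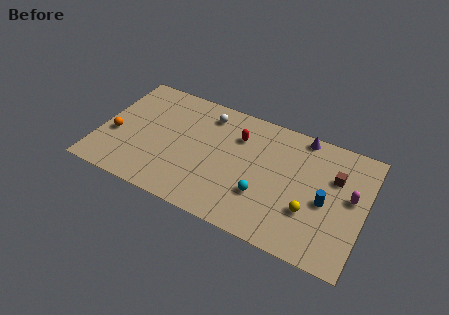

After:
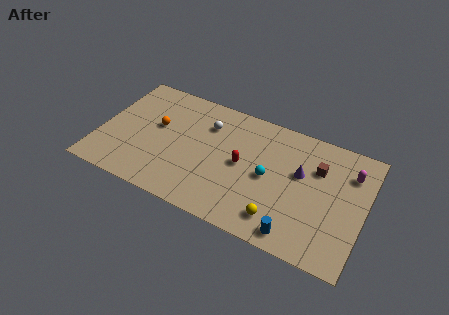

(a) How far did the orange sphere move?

3.0

The orange sphere was near (1.0, 3.6) before and (3.5, 5.3) after, so it travelled √(2.5² + 1.7²) ≈ 3.0 units.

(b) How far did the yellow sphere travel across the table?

2.1

From (13.5, 3.0) to (11.8, 1.7), the yellow sphere covered √(1.7² + 1.3²) ≈ 2.1 units.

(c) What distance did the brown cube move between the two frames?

1.1

The brown cube moved from about (14.8, 6.1) to (13.7, 6.3), a distance of √(1.1² + 0.2²) ≈ 1.1.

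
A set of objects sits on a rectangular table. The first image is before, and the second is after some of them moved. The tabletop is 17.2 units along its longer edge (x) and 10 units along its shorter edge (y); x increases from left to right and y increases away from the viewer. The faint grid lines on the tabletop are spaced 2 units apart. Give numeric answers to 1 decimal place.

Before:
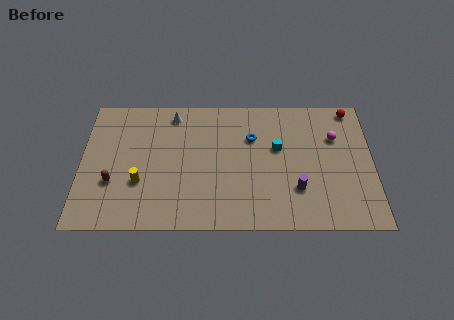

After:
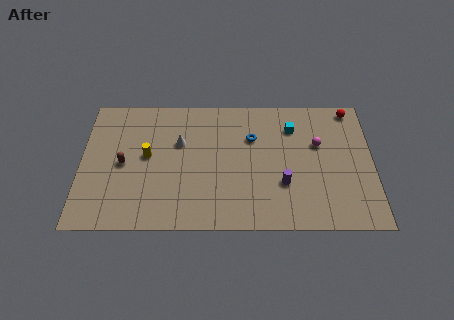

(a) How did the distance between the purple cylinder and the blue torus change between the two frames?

-0.8

The distance was about 4.7 in the first image and 3.9 in the second, so they moved 0.8 units closer together.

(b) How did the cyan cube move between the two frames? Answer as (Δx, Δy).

(0.9, 1.6)

The cyan cube started near (11.6, 6.0) and ended near (12.5, 7.6).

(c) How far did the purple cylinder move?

0.9

From (12.7, 2.9) to (11.9, 3.3), the purple cylinder covered √(0.8² + 0.4²) ≈ 0.9 units.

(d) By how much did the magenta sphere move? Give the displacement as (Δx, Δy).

(-1.0, -0.5)

The magenta sphere was at about (15.0, 6.8) and moved to about (14.0, 6.3).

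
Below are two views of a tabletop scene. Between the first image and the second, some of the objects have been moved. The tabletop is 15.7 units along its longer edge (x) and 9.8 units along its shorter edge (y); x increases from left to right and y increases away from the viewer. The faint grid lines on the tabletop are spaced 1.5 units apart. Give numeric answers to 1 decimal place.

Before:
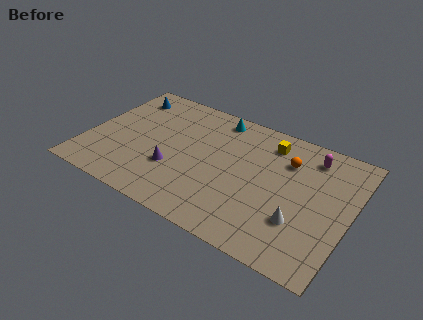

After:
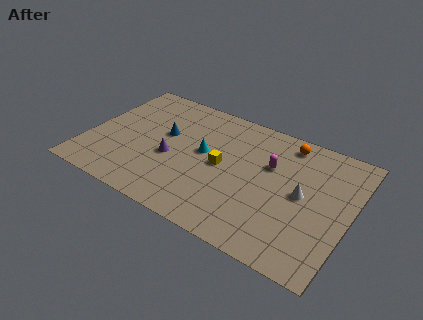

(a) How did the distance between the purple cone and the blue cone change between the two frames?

-4.2

Before: roughly 6.0 units apart; after: 1.8. That's 4.2 units closer together.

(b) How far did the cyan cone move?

3.2

The cyan cone moved from about (7.2, 8.6) to (6.9, 5.4), a distance of √(0.3² + 3.2²) ≈ 3.2.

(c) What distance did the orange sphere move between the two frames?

1.4

From (11.7, 7.1) to (11.5, 8.5), the orange sphere covered √(0.2² + 1.4²) ≈ 1.4 units.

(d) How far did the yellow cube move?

3.9

From (10.5, 8.0) to (8.1, 4.9), the yellow cube covered √(2.4² + 3.1²) ≈ 3.9 units.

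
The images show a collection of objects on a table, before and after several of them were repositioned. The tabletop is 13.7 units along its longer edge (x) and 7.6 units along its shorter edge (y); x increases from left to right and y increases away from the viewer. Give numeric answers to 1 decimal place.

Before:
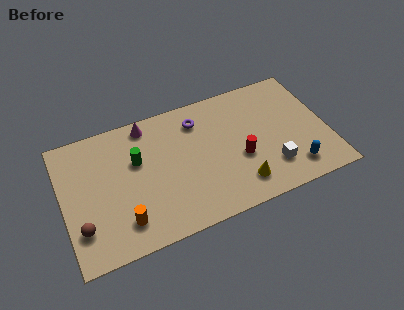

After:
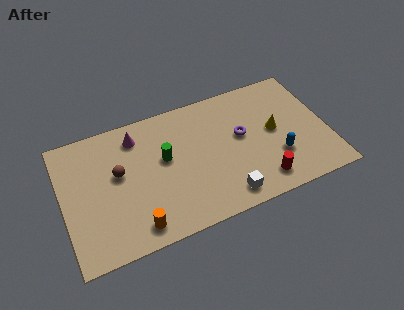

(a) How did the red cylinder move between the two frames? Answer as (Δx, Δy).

(0.9, -1.7)

The red cylinder was at about (9.1, 3.0) and moved to about (10.0, 1.3).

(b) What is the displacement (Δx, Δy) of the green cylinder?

(1.4, -0.4)

The green cylinder started near (3.9, 4.8) and ended near (5.3, 4.4).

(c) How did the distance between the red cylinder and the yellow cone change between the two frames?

+1.4

Before: roughly 1.5 units apart; after: 2.9. That's 1.4 units further apart.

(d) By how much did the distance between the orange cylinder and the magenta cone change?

-0.3

The distance was about 5.4 in the first image and 5.1 in the second, so they moved 0.3 units closer together.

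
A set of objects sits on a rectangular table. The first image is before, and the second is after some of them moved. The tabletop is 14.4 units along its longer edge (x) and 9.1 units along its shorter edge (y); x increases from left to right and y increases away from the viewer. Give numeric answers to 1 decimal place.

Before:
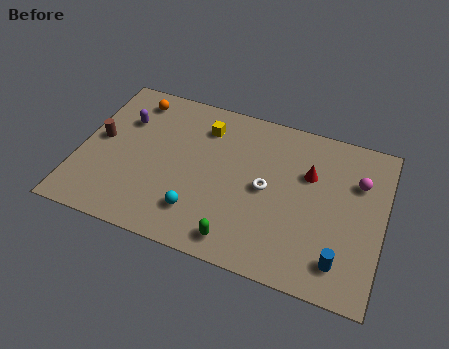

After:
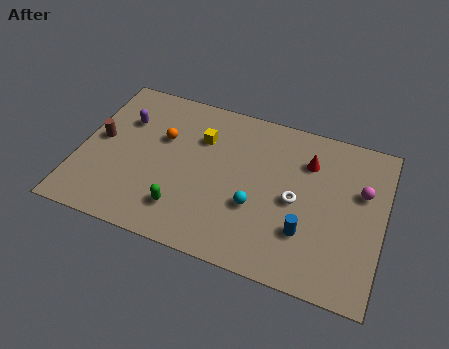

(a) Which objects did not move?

the brown cylinder and the purple capsule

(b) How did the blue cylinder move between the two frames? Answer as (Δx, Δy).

(-1.7, 1.0)

From the two frames, the blue cylinder sits at roughly (12.6, 1.7) before and (10.9, 2.7) after.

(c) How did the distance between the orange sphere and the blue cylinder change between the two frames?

-4.3

Before: roughly 12.0 units apart; after: 7.7. That's 4.3 units closer together.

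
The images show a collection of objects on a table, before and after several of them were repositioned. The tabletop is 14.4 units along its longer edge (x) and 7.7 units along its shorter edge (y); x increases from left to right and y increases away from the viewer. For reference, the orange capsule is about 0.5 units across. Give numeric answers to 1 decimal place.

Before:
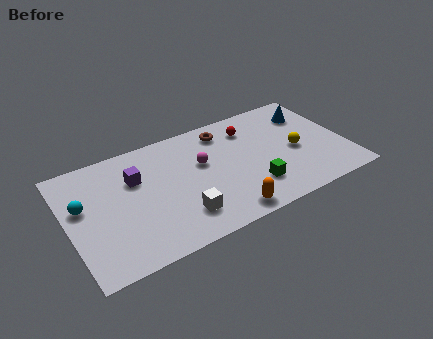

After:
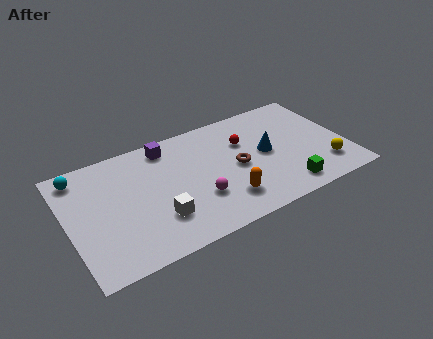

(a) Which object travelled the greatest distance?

the blue cone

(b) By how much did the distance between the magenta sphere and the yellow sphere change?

+1.7

The distance was about 4.9 in the first image and 6.6 in the second, so they moved 1.7 units further apart.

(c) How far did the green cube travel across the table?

1.8

From (9.3, 2.0) to (10.9, 1.2), the green cube covered √(1.6² + 0.8²) ≈ 1.8 units.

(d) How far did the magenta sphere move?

2.3

The magenta sphere was near (7.0, 4.7) before and (6.5, 2.5) after, so it travelled √(0.5² + 2.2²) ≈ 2.3 units.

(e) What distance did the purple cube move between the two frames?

2.3

From (3.6, 5.2) to (5.4, 6.6), the purple cube covered √(1.8² + 1.4²) ≈ 2.3 units.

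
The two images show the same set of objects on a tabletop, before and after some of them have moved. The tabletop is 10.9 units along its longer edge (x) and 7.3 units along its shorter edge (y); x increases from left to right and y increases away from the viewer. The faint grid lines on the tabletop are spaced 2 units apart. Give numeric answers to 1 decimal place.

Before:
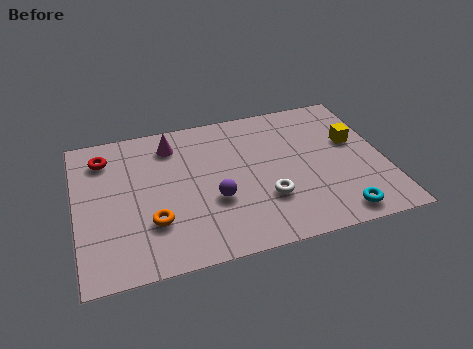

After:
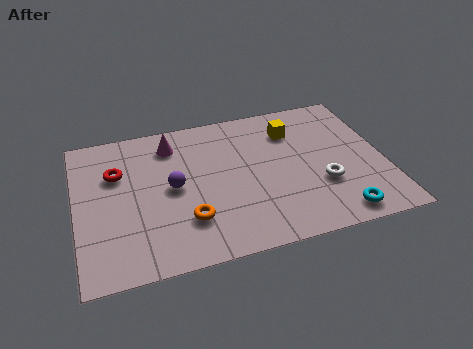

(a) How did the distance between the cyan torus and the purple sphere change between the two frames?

+1.7

They were about 4.6 units apart before and 6.3 after — 1.7 units further apart.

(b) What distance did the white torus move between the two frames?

2.0

From (6.6, 2.3) to (8.6, 2.5), the white torus covered √(2.0² + 0.2²) ≈ 2.0 units.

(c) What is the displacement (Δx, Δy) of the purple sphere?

(-1.4, 1.0)

The purple sphere started near (4.8, 2.7) and ended near (3.4, 3.7).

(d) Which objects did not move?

the magenta cone and the cyan torus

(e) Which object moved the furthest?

the yellow cube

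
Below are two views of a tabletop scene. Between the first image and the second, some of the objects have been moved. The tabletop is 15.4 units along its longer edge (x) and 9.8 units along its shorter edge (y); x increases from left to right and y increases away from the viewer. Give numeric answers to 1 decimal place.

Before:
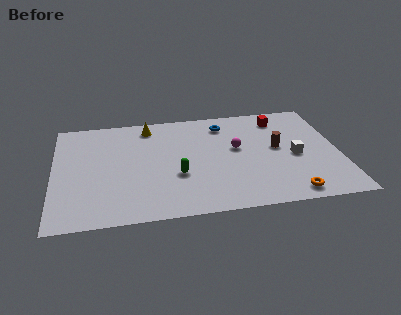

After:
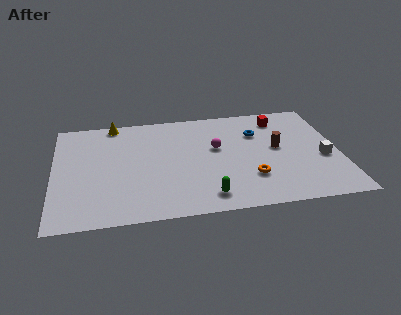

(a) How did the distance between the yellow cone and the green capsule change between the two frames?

+3.9

Before: roughly 5.0 units apart; after: 8.9. That's 3.9 units further apart.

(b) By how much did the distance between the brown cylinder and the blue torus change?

-2.0

They were about 3.9 units apart before and 1.9 after — 2.0 units closer together.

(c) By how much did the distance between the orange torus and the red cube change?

-1.4

They were about 7.0 units apart before and 5.6 after — 1.4 units closer together.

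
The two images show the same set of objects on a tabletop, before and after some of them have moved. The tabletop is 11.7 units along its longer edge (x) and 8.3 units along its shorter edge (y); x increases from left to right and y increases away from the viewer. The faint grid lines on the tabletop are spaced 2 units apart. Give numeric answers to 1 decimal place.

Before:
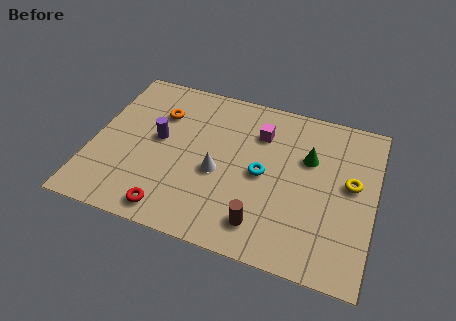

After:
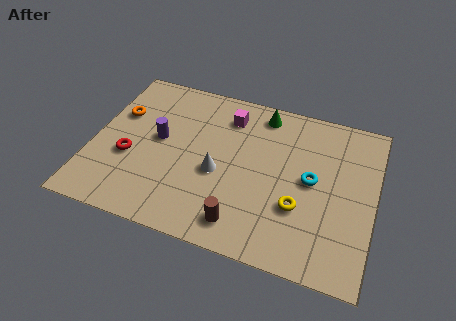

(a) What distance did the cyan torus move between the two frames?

2.0

The cyan torus was near (7.1, 4.0) before and (9.1, 4.3) after, so it travelled √(2.0² + 0.3²) ≈ 2.0 units.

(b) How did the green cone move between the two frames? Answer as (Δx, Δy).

(-2.1, 1.8)

From the two frames, the green cone sits at roughly (8.9, 5.4) before and (6.8, 7.2) after.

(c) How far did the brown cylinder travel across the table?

0.8

The brown cylinder was near (7.3, 1.5) before and (6.5, 1.3) after, so it travelled √(0.8² + 0.2²) ≈ 0.8 units.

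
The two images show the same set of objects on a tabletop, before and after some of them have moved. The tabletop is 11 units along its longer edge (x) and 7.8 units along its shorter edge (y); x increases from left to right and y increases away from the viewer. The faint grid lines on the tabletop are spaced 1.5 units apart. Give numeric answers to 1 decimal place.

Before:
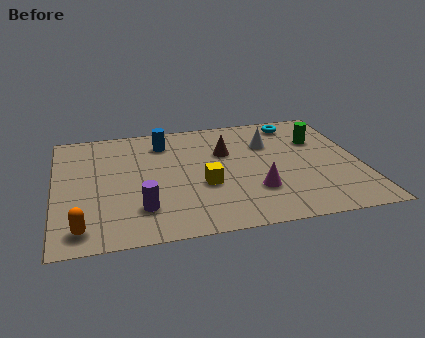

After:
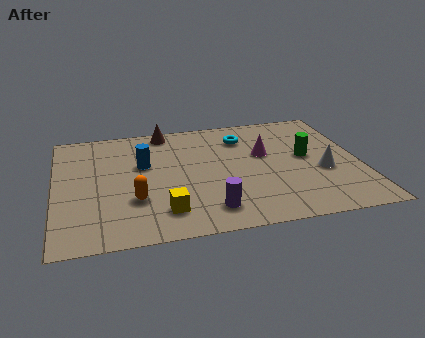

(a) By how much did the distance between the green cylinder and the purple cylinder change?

-2.8

Before: roughly 7.4 units apart; after: 4.6. That's 2.8 units closer together.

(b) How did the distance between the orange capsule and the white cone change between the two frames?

-1.3

Before: roughly 8.1 units apart; after: 6.8. That's 1.3 units closer together.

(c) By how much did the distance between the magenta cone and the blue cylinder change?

-0.6

Before: roughly 5.0 units apart; after: 4.4. That's 0.6 units closer together.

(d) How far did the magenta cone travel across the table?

2.5

The magenta cone was near (7.1, 2.3) before and (7.6, 4.7) after, so it travelled √(0.5² + 2.4²) ≈ 2.5 units.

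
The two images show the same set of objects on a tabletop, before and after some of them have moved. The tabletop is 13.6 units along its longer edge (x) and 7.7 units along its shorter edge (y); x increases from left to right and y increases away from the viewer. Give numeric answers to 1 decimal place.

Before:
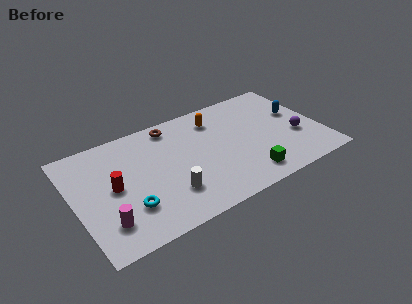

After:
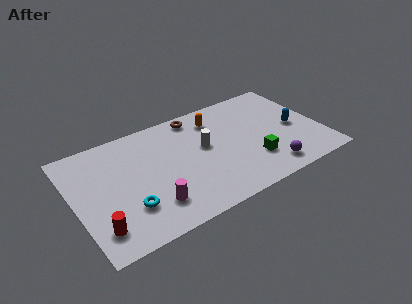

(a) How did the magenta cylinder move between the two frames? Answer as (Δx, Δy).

(2.5, 0.0)

The magenta cylinder started near (1.4, 1.8) and ended near (3.9, 1.8).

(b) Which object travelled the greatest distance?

the white cylinder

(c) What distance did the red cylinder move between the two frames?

2.5

The red cylinder was near (2.1, 3.9) before and (1.0, 1.6) after, so it travelled √(1.1² + 2.3²) ≈ 2.5 units.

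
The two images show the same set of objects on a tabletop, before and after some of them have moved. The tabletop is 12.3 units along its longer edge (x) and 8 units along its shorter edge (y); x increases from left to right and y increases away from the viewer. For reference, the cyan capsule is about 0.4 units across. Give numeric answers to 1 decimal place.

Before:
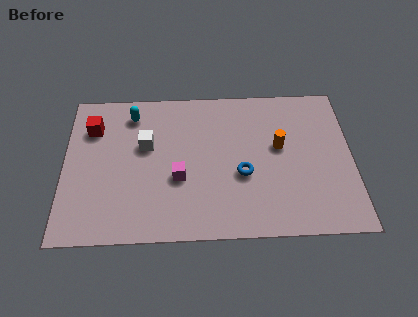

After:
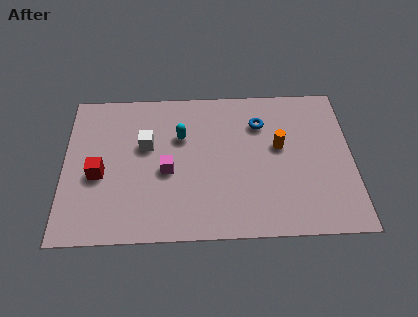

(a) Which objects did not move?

the orange cylinder and the white cube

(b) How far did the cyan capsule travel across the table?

2.5

From (2.9, 6.6) to (5.0, 5.3), the cyan capsule covered √(2.1² + 1.3²) ≈ 2.5 units.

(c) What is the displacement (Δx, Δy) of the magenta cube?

(-0.5, 0.4)

The magenta cube started near (4.9, 3.1) and ended near (4.4, 3.5).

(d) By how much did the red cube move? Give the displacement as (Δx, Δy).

(0.3, -2.5)

From the two frames, the red cube sits at roughly (1.2, 5.9) before and (1.5, 3.4) after.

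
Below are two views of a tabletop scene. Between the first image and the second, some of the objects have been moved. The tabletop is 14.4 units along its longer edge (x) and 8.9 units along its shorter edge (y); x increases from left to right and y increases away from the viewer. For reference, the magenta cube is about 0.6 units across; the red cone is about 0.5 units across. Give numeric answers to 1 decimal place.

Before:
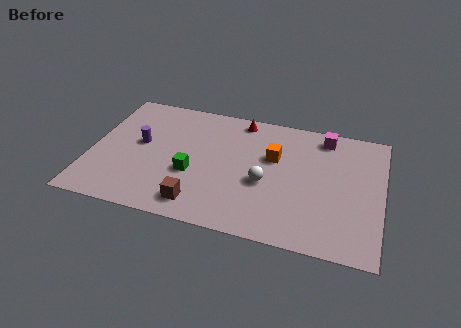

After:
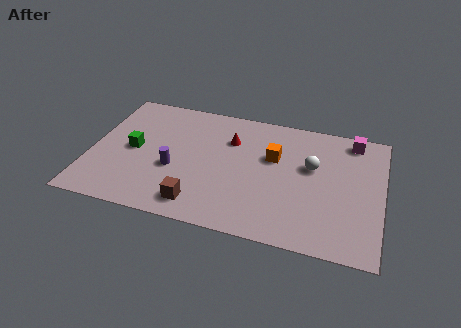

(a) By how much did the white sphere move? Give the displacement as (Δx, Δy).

(2.2, 1.7)

The white sphere started near (8.7, 3.7) and ended near (10.9, 5.4).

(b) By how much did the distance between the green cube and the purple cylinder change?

-0.8

They were about 3.1 units apart before and 2.3 after — 0.8 units closer together.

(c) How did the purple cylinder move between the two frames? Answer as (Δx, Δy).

(1.8, -1.4)

From the two frames, the purple cylinder sits at roughly (2.4, 4.9) before and (4.2, 3.5) after.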